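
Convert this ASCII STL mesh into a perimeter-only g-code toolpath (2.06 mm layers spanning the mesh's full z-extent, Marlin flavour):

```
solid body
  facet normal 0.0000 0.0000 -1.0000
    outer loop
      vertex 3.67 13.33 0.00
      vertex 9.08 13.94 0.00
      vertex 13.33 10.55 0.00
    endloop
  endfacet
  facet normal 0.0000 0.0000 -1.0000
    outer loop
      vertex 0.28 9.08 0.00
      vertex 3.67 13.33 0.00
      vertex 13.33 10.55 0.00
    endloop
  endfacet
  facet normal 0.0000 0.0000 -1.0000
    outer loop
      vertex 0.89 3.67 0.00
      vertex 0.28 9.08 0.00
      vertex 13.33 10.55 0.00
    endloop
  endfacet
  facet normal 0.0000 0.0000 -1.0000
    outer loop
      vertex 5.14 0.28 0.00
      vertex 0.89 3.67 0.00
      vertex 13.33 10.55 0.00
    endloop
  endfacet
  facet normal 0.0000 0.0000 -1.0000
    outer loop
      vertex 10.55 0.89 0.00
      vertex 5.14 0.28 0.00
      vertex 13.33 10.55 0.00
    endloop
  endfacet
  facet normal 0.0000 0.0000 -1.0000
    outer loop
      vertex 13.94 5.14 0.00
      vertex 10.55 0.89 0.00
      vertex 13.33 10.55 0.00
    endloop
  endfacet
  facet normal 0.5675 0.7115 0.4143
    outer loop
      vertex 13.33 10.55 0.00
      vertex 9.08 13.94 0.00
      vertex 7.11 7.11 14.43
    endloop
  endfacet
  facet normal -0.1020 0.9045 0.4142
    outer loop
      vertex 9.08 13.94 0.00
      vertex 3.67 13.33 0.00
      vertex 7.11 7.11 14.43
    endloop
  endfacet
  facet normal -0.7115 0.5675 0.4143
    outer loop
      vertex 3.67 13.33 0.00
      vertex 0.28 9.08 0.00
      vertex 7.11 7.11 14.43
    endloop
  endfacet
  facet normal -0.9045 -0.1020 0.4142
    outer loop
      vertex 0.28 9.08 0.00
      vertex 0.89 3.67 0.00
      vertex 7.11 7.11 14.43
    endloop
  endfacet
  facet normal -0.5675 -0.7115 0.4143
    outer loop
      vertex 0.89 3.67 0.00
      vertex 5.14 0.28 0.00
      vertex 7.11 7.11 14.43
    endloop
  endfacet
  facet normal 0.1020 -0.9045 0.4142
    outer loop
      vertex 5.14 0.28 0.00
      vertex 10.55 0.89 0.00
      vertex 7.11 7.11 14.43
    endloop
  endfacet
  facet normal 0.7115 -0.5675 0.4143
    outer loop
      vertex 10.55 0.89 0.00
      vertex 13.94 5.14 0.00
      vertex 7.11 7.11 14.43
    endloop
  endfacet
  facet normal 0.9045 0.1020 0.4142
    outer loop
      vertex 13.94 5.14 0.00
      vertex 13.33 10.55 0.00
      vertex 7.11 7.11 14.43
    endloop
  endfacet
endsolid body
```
; perimeter-only toolpath
G21 ; units = mm
G90 ; absolute positioning
G28 ; home
; layer 1
G0 Z2.06
G0 X12.44 Y10.06
G1 X8.80 Y12.96
G1 X4.16 Y12.44
G1 X1.26 Y8.80
G1 X1.78 Y4.16
G1 X5.42 Y1.26
G1 X10.06 Y1.78
G1 X12.96 Y5.42
G1 X12.44 Y10.06
; layer 2
G0 Z4.12
G0 X11.55 Y9.57
G1 X8.52 Y11.99
G1 X4.65 Y11.55
G1 X2.23 Y8.52
G1 X2.67 Y4.65
G1 X5.70 Y2.23
G1 X9.57 Y2.67
G1 X11.99 Y5.70
G1 X11.55 Y9.57
; layer 3
G0 Z6.18
G0 X10.66 Y9.08
G1 X8.24 Y11.01
G1 X5.14 Y10.66
G1 X3.21 Y8.24
G1 X3.56 Y5.14
G1 X5.98 Y3.21
G1 X9.08 Y3.56
G1 X11.01 Y5.98
G1 X10.66 Y9.08
; layer 4
G0 Z8.25
G0 X9.78 Y8.58
G1 X7.95 Y10.04
G1 X5.64 Y9.78
G1 X4.18 Y7.95
G1 X4.44 Y5.64
G1 X6.27 Y4.18
G1 X8.58 Y4.44
G1 X10.04 Y6.27
G1 X9.78 Y8.58
; layer 5
G0 Z10.31
G0 X8.89 Y8.09
G1 X7.67 Y9.06
G1 X6.13 Y8.89
G1 X5.16 Y7.67
G1 X5.33 Y6.13
G1 X6.55 Y5.16
G1 X8.09 Y5.33
G1 X9.06 Y6.55
G1 X8.89 Y8.09
; layer 6
G0 Z12.37
G0 X8.00 Y7.60
G1 X7.39 Y8.09
G1 X6.62 Y8.00
G1 X6.13 Y7.39
G1 X6.22 Y6.62
G1 X6.83 Y6.13
G1 X7.60 Y6.22
G1 X8.09 Y6.83
G1 X8.00 Y7.60
M2 ; end

The solid is a regular 8-sided pyramid, base circumscribed radius ≈ 7.11 mm, apex at z ≈ 14.4 mm. Slicing at Δz = 2.06 mm — 7 equal slices spanning the solid's height, so layer i sits at z = i·h/7 — gives 6 non-empty perimeters. Each is a 8-segment closed polygon; G0 lifts to the layer z and rapids to the start vertex, then G1 traces the edges. The cross-section shrinks linearly with z (the slice at the apex is degenerate and omitted).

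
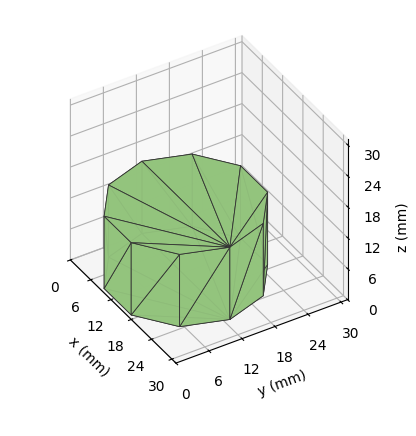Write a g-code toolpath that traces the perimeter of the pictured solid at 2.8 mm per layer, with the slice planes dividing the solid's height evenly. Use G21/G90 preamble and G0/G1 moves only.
Reading the render: the shape is a regular 10-sided prism (a cylinder approximated with 10 flat sides), circumscribed radius ≈ 13 mm, height ≈ 14 mm (dimensions read to the nearest mm from the axis ticks). For the g-code, the solid's height is divided into equal slices at the stated Δz and each level perimeter traced with G1 moves after a G0 lift.

; perimeter-only toolpath
G21 ; units = mm
G90 ; absolute positioning
G28 ; home
; layer 1
G0 Z2.8
G0 X26.0 Y13.0
G1 X23.5 Y20.6
G1 X17.0 Y25.4
G1 X9.0 Y25.4
G1 X2.5 Y20.6
G1 X0.0 Y13.0
G1 X2.5 Y5.4
G1 X9.0 Y0.6
G1 X17.0 Y0.6
G1 X23.5 Y5.4
G1 X26.0 Y13.0
; layer 2
G0 Z5.6
G0 X26.0 Y13.0
G1 X23.5 Y20.6
G1 X17.0 Y25.4
G1 X9.0 Y25.4
G1 X2.5 Y20.6
G1 X0.0 Y13.0
G1 X2.5 Y5.4
G1 X9.0 Y0.6
G1 X17.0 Y0.6
G1 X23.5 Y5.4
G1 X26.0 Y13.0
; layer 3
G0 Z8.4
G0 X26.0 Y13.0
G1 X23.5 Y20.6
G1 X17.0 Y25.4
G1 X9.0 Y25.4
G1 X2.5 Y20.6
G1 X0.0 Y13.0
G1 X2.5 Y5.4
G1 X9.0 Y0.6
G1 X17.0 Y0.6
G1 X23.5 Y5.4
G1 X26.0 Y13.0
; layer 4
G0 Z11.2
G0 X26.0 Y13.0
G1 X23.5 Y20.6
G1 X17.0 Y25.4
G1 X9.0 Y25.4
G1 X2.5 Y20.6
G1 X0.0 Y13.0
G1 X2.5 Y5.4
G1 X9.0 Y0.6
G1 X17.0 Y0.6
G1 X23.5 Y5.4
G1 X26.0 Y13.0
; layer 5
G0 Z14.0
G0 X26.0 Y13.0
G1 X23.5 Y20.6
G1 X17.0 Y25.4
G1 X9.0 Y25.4
G1 X2.5 Y20.6
G1 X0.0 Y13.0
G1 X2.5 Y5.4
G1 X9.0 Y0.6
G1 X17.0 Y0.6
G1 X23.5 Y5.4
G1 X26.0 Y13.0
M2 ; end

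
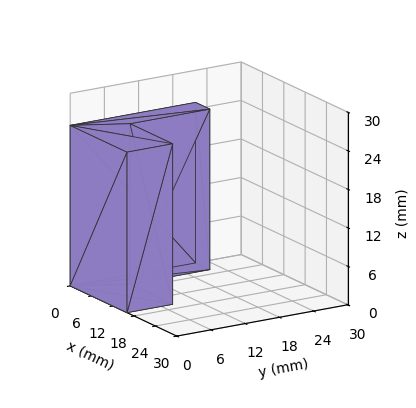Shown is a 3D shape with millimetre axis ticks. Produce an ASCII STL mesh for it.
Reading the render: the shape is an L-shaped prism: outer 16 × 22 mm, arm thicknesses ≈ 8 mm (horizontal) and 4 mm (vertical), extruded 25 mm in z (dimensions read to the nearest mm from the axis ticks). For the STL, each face is triangulated and given an outward normal.

solid part
  facet normal 0.0000 0.0000 -1.0000
    outer loop
      vertex 16.00 8.00 0.00
      vertex 16.00 0.00 0.00
      vertex 0.00 0.00 0.00
    endloop
  endfacet
  facet normal 0.0000 0.0000 -1.0000
    outer loop
      vertex 4.00 8.00 0.00
      vertex 16.00 8.00 0.00
      vertex 0.00 0.00 0.00
    endloop
  endfacet
  facet normal 0.0000 0.0000 -1.0000
    outer loop
      vertex 4.00 22.00 0.00
      vertex 4.00 8.00 0.00
      vertex 0.00 0.00 0.00
    endloop
  endfacet
  facet normal 0.0000 0.0000 -1.0000
    outer loop
      vertex 0.00 22.00 0.00
      vertex 4.00 22.00 0.00
      vertex 0.00 0.00 0.00
    endloop
  endfacet
  facet normal 0.0000 0.0000 1.0000
    outer loop
      vertex 0.00 0.00 25.00
      vertex 16.00 0.00 25.00
      vertex 16.00 8.00 25.00
    endloop
  endfacet
  facet normal 0.0000 0.0000 1.0000
    outer loop
      vertex 0.00 0.00 25.00
      vertex 16.00 8.00 25.00
      vertex 4.00 8.00 25.00
    endloop
  endfacet
  facet normal 0.0000 0.0000 1.0000
    outer loop
      vertex 0.00 0.00 25.00
      vertex 4.00 8.00 25.00
      vertex 4.00 22.00 25.00
    endloop
  endfacet
  facet normal 0.0000 0.0000 1.0000
    outer loop
      vertex 0.00 0.00 25.00
      vertex 4.00 22.00 25.00
      vertex 0.00 22.00 25.00
    endloop
  endfacet
  facet normal 0.0000 -1.0000 0.0000
    outer loop
      vertex 0.00 0.00 0.00
      vertex 16.00 0.00 0.00
      vertex 16.00 0.00 25.00
    endloop
  endfacet
  facet normal 0.0000 -1.0000 0.0000
    outer loop
      vertex 0.00 0.00 0.00
      vertex 16.00 0.00 25.00
      vertex 0.00 0.00 25.00
    endloop
  endfacet
  facet normal 1.0000 0.0000 0.0000
    outer loop
      vertex 16.00 0.00 0.00
      vertex 16.00 8.00 0.00
      vertex 16.00 8.00 25.00
    endloop
  endfacet
  facet normal 1.0000 0.0000 0.0000
    outer loop
      vertex 16.00 0.00 0.00
      vertex 16.00 8.00 25.00
      vertex 16.00 0.00 25.00
    endloop
  endfacet
  facet normal 0.0000 1.0000 0.0000
    outer loop
      vertex 16.00 8.00 0.00
      vertex 4.00 8.00 0.00
      vertex 4.00 8.00 25.00
    endloop
  endfacet
  facet normal 0.0000 1.0000 0.0000
    outer loop
      vertex 16.00 8.00 0.00
      vertex 4.00 8.00 25.00
      vertex 16.00 8.00 25.00
    endloop
  endfacet
  facet normal 1.0000 0.0000 0.0000
    outer loop
      vertex 4.00 8.00 0.00
      vertex 4.00 22.00 0.00
      vertex 4.00 22.00 25.00
    endloop
  endfacet
  facet normal 1.0000 0.0000 0.0000
    outer loop
      vertex 4.00 8.00 0.00
      vertex 4.00 22.00 25.00
      vertex 4.00 8.00 25.00
    endloop
  endfacet
  facet normal 0.0000 1.0000 0.0000
    outer loop
      vertex 4.00 22.00 0.00
      vertex 0.00 22.00 0.00
      vertex 0.00 22.00 25.00
    endloop
  endfacet
  facet normal 0.0000 1.0000 0.0000
    outer loop
      vertex 4.00 22.00 0.00
      vertex 0.00 22.00 25.00
      vertex 4.00 22.00 25.00
    endloop
  endfacet
  facet normal -1.0000 0.0000 0.0000
    outer loop
      vertex 0.00 22.00 0.00
      vertex 0.00 0.00 0.00
      vertex 0.00 0.00 25.00
    endloop
  endfacet
  facet normal -1.0000 0.0000 0.0000
    outer loop
      vertex 0.00 22.00 0.00
      vertex 0.00 0.00 25.00
      vertex 0.00 22.00 25.00
    endloop
  endfacet
endsolid part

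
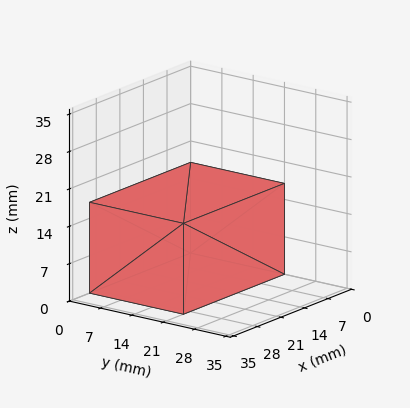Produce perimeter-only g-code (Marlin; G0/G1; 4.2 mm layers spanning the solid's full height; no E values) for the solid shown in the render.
Reading the render: the shape is a rectangular box, roughly 30 × 21 mm footprint and 17 mm tall (dimensions read to the nearest mm from the axis ticks). For the g-code, the solid's height is divided into equal slices at the stated Δz and each level perimeter traced with G1 moves after a G0 lift.

; perimeter-only toolpath
G21 ; units = mm
G90 ; absolute positioning
G28 ; home
; layer 1
G0 Z4.2
G0 X0.0 Y0.0
G1 X30.0 Y0.0
G1 X30.0 Y21.0
G1 X0.0 Y21.0
G1 X0.0 Y0.0
; layer 2
G0 Z8.5
G0 X0.0 Y0.0
G1 X30.0 Y0.0
G1 X30.0 Y21.0
G1 X0.0 Y21.0
G1 X0.0 Y0.0
; layer 3
G0 Z12.8
G0 X0.0 Y0.0
G1 X30.0 Y0.0
G1 X30.0 Y21.0
G1 X0.0 Y21.0
G1 X0.0 Y0.0
; layer 4
G0 Z17.0
G0 X0.0 Y0.0
G1 X30.0 Y0.0
G1 X30.0 Y21.0
G1 X0.0 Y21.0
G1 X0.0 Y0.0
M2 ; end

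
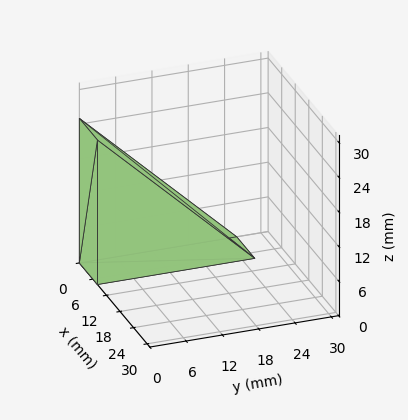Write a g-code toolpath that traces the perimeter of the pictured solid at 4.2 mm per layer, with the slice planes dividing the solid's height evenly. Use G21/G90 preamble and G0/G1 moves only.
Reading the render: the shape is a wedge (ramp): 8 × 26 mm base, rising to 25 mm along the y=0 edge and sloping linearly to z=0 at y=26 (dimensions read to the nearest mm from the axis ticks). For the g-code, the solid's height is divided into equal slices at the stated Δz and each level perimeter traced with G1 moves after a G0 lift.

; perimeter-only toolpath
G21 ; units = mm
G90 ; absolute positioning
G28 ; home
; layer 1
G0 Z4.2
G0 X0.0 Y0.0
G1 X8.0 Y0.0
G1 X8.0 Y21.7
G1 X0.0 Y21.7
G1 X0.0 Y0.0
; layer 2
G0 Z8.3
G0 X0.0 Y0.0
G1 X8.0 Y0.0
G1 X8.0 Y17.3
G1 X0.0 Y17.3
G1 X0.0 Y0.0
; layer 3
G0 Z12.5
G0 X0.0 Y0.0
G1 X8.0 Y0.0
G1 X8.0 Y13.0
G1 X0.0 Y13.0
G1 X0.0 Y0.0
; layer 4
G0 Z16.7
G0 X0.0 Y0.0
G1 X8.0 Y0.0
G1 X8.0 Y8.7
G1 X0.0 Y8.7
G1 X0.0 Y0.0
; layer 5
G0 Z20.8
G0 X0.0 Y0.0
G1 X8.0 Y0.0
G1 X8.0 Y4.3
G1 X0.0 Y4.3
G1 X0.0 Y0.0
M2 ; end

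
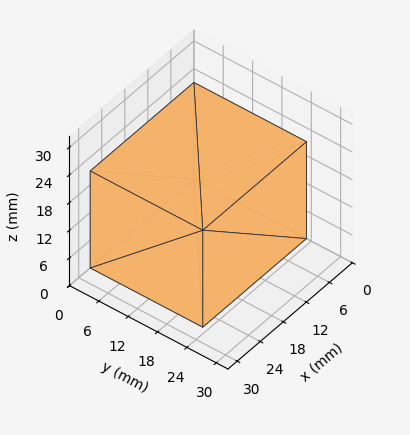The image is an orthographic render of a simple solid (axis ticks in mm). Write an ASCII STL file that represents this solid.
Reading the render: the shape is a rectangular box, roughly 27 × 23 mm footprint and 21 mm tall (dimensions read to the nearest mm from the axis ticks). For the STL, each face is triangulated and given an outward normal.

solid part
  facet normal 0.0000 0.0000 -1.0000
    outer loop
      vertex 27.00 23.00 0.00
      vertex 27.00 0.00 0.00
      vertex 0.00 0.00 0.00
    endloop
  endfacet
  facet normal 0.0000 0.0000 -1.0000
    outer loop
      vertex 0.00 23.00 0.00
      vertex 27.00 23.00 0.00
      vertex 0.00 0.00 0.00
    endloop
  endfacet
  facet normal 0.0000 0.0000 1.0000
    outer loop
      vertex 0.00 0.00 21.00
      vertex 27.00 0.00 21.00
      vertex 27.00 23.00 21.00
    endloop
  endfacet
  facet normal 0.0000 0.0000 1.0000
    outer loop
      vertex 0.00 0.00 21.00
      vertex 27.00 23.00 21.00
      vertex 0.00 23.00 21.00
    endloop
  endfacet
  facet normal 0.0000 -1.0000 0.0000
    outer loop
      vertex 0.00 0.00 0.00
      vertex 27.00 0.00 0.00
      vertex 27.00 0.00 21.00
    endloop
  endfacet
  facet normal 0.0000 -1.0000 0.0000
    outer loop
      vertex 0.00 0.00 0.00
      vertex 27.00 0.00 21.00
      vertex 0.00 0.00 21.00
    endloop
  endfacet
  facet normal 0.0000 1.0000 0.0000
    outer loop
      vertex 27.00 23.00 21.00
      vertex 27.00 23.00 0.00
      vertex 0.00 23.00 0.00
    endloop
  endfacet
  facet normal 0.0000 1.0000 0.0000
    outer loop
      vertex 0.00 23.00 21.00
      vertex 27.00 23.00 21.00
      vertex 0.00 23.00 0.00
    endloop
  endfacet
  facet normal -1.0000 0.0000 0.0000
    outer loop
      vertex 0.00 23.00 21.00
      vertex 0.00 23.00 0.00
      vertex 0.00 0.00 0.00
    endloop
  endfacet
  facet normal -1.0000 0.0000 0.0000
    outer loop
      vertex 0.00 0.00 21.00
      vertex 0.00 23.00 21.00
      vertex 0.00 0.00 0.00
    endloop
  endfacet
  facet normal 1.0000 0.0000 0.0000
    outer loop
      vertex 27.00 0.00 0.00
      vertex 27.00 23.00 0.00
      vertex 27.00 23.00 21.00
    endloop
  endfacet
  facet normal 1.0000 0.0000 0.0000
    outer loop
      vertex 27.00 0.00 0.00
      vertex 27.00 23.00 21.00
      vertex 27.00 0.00 21.00
    endloop
  endfacet
endsolid part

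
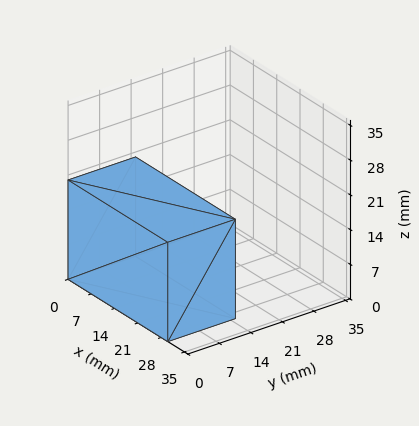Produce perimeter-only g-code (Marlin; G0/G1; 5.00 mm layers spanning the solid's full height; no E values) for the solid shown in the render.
Reading the render: the shape is a rectangular box, roughly 30 × 15 mm footprint and 20 mm tall (dimensions read to the nearest mm from the axis ticks). For the g-code, the solid's height is divided into equal slices at the stated Δz and each level perimeter traced with G1 moves after a G0 lift.

; perimeter-only toolpath
G21 ; units = mm
G90 ; absolute positioning
G28 ; home
; layer 1
G0 Z5.00
G0 X0.00 Y0.00
G1 X30.00 Y0.00
G1 X30.00 Y15.00
G1 X0.00 Y15.00
G1 X0.00 Y0.00
; layer 2
G0 Z10.00
G0 X0.00 Y0.00
G1 X30.00 Y0.00
G1 X30.00 Y15.00
G1 X0.00 Y15.00
G1 X0.00 Y0.00
; layer 3
G0 Z15.00
G0 X0.00 Y0.00
G1 X30.00 Y0.00
G1 X30.00 Y15.00
G1 X0.00 Y15.00
G1 X0.00 Y0.00
; layer 4
G0 Z20.00
G0 X0.00 Y0.00
G1 X30.00 Y0.00
G1 X30.00 Y15.00
G1 X0.00 Y15.00
G1 X0.00 Y0.00
M2 ; end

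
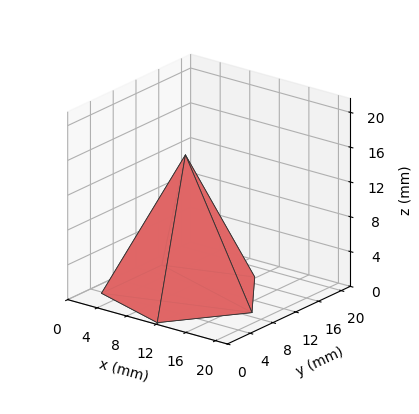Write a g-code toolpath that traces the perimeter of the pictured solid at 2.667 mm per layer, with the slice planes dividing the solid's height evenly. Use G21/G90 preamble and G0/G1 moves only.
Reading the render: the shape is a regular 5-sided pyramid, base circumscribed radius ≈ 9 mm, apex at z ≈ 16 mm (dimensions read to the nearest mm from the axis ticks). For the g-code, the solid's height is divided into equal slices at the stated Δz and each level perimeter traced with G1 moves after a G0 lift.

; perimeter-only toolpath
G21 ; units = mm
G90 ; absolute positioning
G28 ; home
; layer 1
G0 Z2.667
G0 X16.500 Y9.000
G1 X11.318 Y16.133
G1 X2.932 Y13.408
G1 X2.932 Y4.592
G1 X11.318 Y1.867
G1 X16.500 Y9.000
; layer 2
G0 Z5.333
G0 X15.000 Y9.000
G1 X10.854 Y14.707
G1 X4.146 Y12.527
G1 X4.146 Y5.473
G1 X10.854 Y3.293
G1 X15.000 Y9.000
; layer 3
G0 Z8.000
G0 X13.500 Y9.000
G1 X10.390 Y13.280
G1 X5.359 Y11.645
G1 X5.359 Y6.355
G1 X10.390 Y4.720
G1 X13.500 Y9.000
; layer 4
G0 Z10.667
G0 X12.000 Y9.000
G1 X9.927 Y11.853
G1 X6.573 Y10.763
G1 X6.573 Y7.237
G1 X9.927 Y6.147
G1 X12.000 Y9.000
; layer 5
G0 Z13.333
G0 X10.500 Y9.000
G1 X9.463 Y10.427
G1 X7.786 Y9.882
G1 X7.786 Y8.118
G1 X9.463 Y7.573
G1 X10.500 Y9.000
M2 ; end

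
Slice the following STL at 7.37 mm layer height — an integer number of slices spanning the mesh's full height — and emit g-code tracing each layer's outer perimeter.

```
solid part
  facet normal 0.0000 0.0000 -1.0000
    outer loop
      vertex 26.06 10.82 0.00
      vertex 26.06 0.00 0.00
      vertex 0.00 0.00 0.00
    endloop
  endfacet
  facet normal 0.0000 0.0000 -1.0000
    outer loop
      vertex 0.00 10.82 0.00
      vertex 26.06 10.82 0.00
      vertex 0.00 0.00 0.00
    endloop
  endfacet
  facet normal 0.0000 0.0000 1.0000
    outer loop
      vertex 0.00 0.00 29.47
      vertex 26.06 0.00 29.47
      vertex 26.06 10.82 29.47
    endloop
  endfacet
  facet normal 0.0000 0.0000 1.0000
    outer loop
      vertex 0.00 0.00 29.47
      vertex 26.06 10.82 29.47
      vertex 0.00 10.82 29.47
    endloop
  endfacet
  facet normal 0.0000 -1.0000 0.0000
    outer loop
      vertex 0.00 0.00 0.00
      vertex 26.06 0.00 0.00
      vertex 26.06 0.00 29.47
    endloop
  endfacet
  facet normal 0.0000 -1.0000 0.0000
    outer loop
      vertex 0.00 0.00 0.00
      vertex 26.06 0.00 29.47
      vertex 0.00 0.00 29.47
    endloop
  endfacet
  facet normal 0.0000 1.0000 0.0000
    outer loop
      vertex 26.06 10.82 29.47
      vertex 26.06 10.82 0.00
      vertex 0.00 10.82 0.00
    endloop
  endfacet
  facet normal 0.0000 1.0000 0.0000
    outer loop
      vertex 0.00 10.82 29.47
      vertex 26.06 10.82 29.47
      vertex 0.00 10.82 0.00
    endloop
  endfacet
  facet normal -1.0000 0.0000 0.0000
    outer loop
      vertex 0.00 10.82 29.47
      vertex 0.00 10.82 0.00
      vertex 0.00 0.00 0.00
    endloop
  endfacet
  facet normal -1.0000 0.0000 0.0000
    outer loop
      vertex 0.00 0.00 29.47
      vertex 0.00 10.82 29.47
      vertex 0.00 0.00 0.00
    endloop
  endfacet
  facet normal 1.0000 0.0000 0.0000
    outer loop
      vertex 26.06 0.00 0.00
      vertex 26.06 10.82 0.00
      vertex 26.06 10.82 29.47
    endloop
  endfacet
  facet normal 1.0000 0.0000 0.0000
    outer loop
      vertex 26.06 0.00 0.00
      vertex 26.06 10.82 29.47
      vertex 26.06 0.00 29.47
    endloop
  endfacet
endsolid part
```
; perimeter-only toolpath
G21 ; units = mm
G90 ; absolute positioning
G28 ; home
; layer 1
G0 Z7.37
G0 X0.00 Y0.00
G1 X26.06 Y0.00
G1 X26.06 Y10.82
G1 X0.00 Y10.82
G1 X0.00 Y0.00
; layer 2
G0 Z14.73
G0 X0.00 Y0.00
G1 X26.06 Y0.00
G1 X26.06 Y10.82
G1 X0.00 Y10.82
G1 X0.00 Y0.00
; layer 3
G0 Z22.10
G0 X0.00 Y0.00
G1 X26.06 Y0.00
G1 X26.06 Y10.82
G1 X0.00 Y10.82
G1 X0.00 Y0.00
; layer 4
G0 Z29.47
G0 X0.00 Y0.00
G1 X26.06 Y0.00
G1 X26.06 Y10.82
G1 X0.00 Y10.82
G1 X0.00 Y0.00
M2 ; end

The solid is a rectangular box, roughly 26.1 × 10.8 mm footprint and 29.5 mm tall. Slicing at Δz = 7.37 mm — 4 equal slices spanning the solid's height, so layer i sits at z = i·h/4 — gives 4 non-empty perimeters. Each is a 4-segment closed polygon; G0 lifts to the layer z and rapids to the start vertex, then G1 traces the edges.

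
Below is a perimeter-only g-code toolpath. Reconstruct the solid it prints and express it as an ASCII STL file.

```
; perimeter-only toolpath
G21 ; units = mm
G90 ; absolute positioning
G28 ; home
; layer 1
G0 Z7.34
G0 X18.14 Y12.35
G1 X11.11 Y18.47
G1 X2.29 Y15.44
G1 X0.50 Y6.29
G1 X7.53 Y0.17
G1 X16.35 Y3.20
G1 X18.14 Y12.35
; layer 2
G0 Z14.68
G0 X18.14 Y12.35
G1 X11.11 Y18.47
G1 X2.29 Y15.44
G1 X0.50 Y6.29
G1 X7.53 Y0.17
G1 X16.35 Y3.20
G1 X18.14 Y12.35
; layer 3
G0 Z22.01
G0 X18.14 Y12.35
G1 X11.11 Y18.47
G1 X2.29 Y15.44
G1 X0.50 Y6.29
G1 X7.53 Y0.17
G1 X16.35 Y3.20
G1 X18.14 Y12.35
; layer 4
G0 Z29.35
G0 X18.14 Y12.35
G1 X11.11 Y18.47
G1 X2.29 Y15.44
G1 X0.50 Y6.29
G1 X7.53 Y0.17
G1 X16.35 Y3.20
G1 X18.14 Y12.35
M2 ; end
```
solid part
  facet normal 0.0000 0.0000 -1.0000
    outer loop
      vertex 2.29 15.44 0.00
      vertex 11.11 18.47 0.00
      vertex 18.14 12.35 0.00
    endloop
  endfacet
  facet normal 0.0000 0.0000 -1.0000
    outer loop
      vertex 0.50 6.29 0.00
      vertex 2.29 15.44 0.00
      vertex 18.14 12.35 0.00
    endloop
  endfacet
  facet normal 0.0000 0.0000 -1.0000
    outer loop
      vertex 7.53 0.17 0.00
      vertex 0.50 6.29 0.00
      vertex 18.14 12.35 0.00
    endloop
  endfacet
  facet normal 0.0000 0.0000 -1.0000
    outer loop
      vertex 16.35 3.20 0.00
      vertex 7.53 0.17 0.00
      vertex 18.14 12.35 0.00
    endloop
  endfacet
  facet normal 0.0000 0.0000 1.0000
    outer loop
      vertex 18.14 12.35 29.35
      vertex 11.11 18.47 29.35
      vertex 2.29 15.44 29.35
    endloop
  endfacet
  facet normal 0.0000 0.0000 1.0000
    outer loop
      vertex 18.14 12.35 29.35
      vertex 2.29 15.44 29.35
      vertex 0.50 6.29 29.35
    endloop
  endfacet
  facet normal 0.0000 0.0000 1.0000
    outer loop
      vertex 18.14 12.35 29.35
      vertex 0.50 6.29 29.35
      vertex 7.53 0.17 29.35
    endloop
  endfacet
  facet normal 0.0000 0.0000 1.0000
    outer loop
      vertex 18.14 12.35 29.35
      vertex 7.53 0.17 29.35
      vertex 16.35 3.20 29.35
    endloop
  endfacet
  facet normal 0.6566 0.7542 0.0000
    outer loop
      vertex 18.14 12.35 0.00
      vertex 11.11 18.47 0.00
      vertex 11.11 18.47 29.35
    endloop
  endfacet
  facet normal 0.6566 0.7542 0.0000
    outer loop
      vertex 18.14 12.35 0.00
      vertex 11.11 18.47 29.35
      vertex 18.14 12.35 29.35
    endloop
  endfacet
  facet normal -0.3249 0.9457 0.0000
    outer loop
      vertex 11.11 18.47 0.00
      vertex 2.29 15.44 0.00
      vertex 2.29 15.44 29.35
    endloop
  endfacet
  facet normal -0.3249 0.9457 0.0000
    outer loop
      vertex 11.11 18.47 0.00
      vertex 2.29 15.44 29.35
      vertex 11.11 18.47 29.35
    endloop
  endfacet
  facet normal -0.9814 0.1920 0.0000
    outer loop
      vertex 2.29 15.44 0.00
      vertex 0.50 6.29 0.00
      vertex 0.50 6.29 29.35
    endloop
  endfacet
  facet normal -0.9814 0.1920 0.0000
    outer loop
      vertex 2.29 15.44 0.00
      vertex 0.50 6.29 29.35
      vertex 2.29 15.44 29.35
    endloop
  endfacet
  facet normal -0.6566 -0.7542 0.0000
    outer loop
      vertex 0.50 6.29 0.00
      vertex 7.53 0.17 0.00
      vertex 7.53 0.17 29.35
    endloop
  endfacet
  facet normal -0.6566 -0.7542 0.0000
    outer loop
      vertex 0.50 6.29 0.00
      vertex 7.53 0.17 29.35
      vertex 0.50 6.29 29.35
    endloop
  endfacet
  facet normal 0.3249 -0.9457 0.0000
    outer loop
      vertex 7.53 0.17 0.00
      vertex 16.35 3.20 0.00
      vertex 16.35 3.20 29.35
    endloop
  endfacet
  facet normal 0.3249 -0.9457 0.0000
    outer loop
      vertex 7.53 0.17 0.00
      vertex 16.35 3.20 29.35
      vertex 7.53 0.17 29.35
    endloop
  endfacet
  facet normal 0.9814 -0.1920 0.0000
    outer loop
      vertex 16.35 3.20 0.00
      vertex 18.14 12.35 0.00
      vertex 18.14 12.35 29.35
    endloop
  endfacet
  facet normal 0.9814 -0.1920 0.0000
    outer loop
      vertex 16.35 3.20 0.00
      vertex 18.14 12.35 29.35
      vertex 16.35 3.20 29.35
    endloop
  endfacet
endsolid part

The G0 Z moves step by Δz≈7.34 mm. Every layer's G1 loop is the same polygon, so the solid is a straight extrusion of it from z=0 to z≈29.4. Closing with flat bottom and top caps and triangulating gives 20 facets — a regular 6-sided prism (a cylinder approximated with 6 flat sides), circumscribed radius ≈ 9.32 mm, height ≈ 29.4 mm.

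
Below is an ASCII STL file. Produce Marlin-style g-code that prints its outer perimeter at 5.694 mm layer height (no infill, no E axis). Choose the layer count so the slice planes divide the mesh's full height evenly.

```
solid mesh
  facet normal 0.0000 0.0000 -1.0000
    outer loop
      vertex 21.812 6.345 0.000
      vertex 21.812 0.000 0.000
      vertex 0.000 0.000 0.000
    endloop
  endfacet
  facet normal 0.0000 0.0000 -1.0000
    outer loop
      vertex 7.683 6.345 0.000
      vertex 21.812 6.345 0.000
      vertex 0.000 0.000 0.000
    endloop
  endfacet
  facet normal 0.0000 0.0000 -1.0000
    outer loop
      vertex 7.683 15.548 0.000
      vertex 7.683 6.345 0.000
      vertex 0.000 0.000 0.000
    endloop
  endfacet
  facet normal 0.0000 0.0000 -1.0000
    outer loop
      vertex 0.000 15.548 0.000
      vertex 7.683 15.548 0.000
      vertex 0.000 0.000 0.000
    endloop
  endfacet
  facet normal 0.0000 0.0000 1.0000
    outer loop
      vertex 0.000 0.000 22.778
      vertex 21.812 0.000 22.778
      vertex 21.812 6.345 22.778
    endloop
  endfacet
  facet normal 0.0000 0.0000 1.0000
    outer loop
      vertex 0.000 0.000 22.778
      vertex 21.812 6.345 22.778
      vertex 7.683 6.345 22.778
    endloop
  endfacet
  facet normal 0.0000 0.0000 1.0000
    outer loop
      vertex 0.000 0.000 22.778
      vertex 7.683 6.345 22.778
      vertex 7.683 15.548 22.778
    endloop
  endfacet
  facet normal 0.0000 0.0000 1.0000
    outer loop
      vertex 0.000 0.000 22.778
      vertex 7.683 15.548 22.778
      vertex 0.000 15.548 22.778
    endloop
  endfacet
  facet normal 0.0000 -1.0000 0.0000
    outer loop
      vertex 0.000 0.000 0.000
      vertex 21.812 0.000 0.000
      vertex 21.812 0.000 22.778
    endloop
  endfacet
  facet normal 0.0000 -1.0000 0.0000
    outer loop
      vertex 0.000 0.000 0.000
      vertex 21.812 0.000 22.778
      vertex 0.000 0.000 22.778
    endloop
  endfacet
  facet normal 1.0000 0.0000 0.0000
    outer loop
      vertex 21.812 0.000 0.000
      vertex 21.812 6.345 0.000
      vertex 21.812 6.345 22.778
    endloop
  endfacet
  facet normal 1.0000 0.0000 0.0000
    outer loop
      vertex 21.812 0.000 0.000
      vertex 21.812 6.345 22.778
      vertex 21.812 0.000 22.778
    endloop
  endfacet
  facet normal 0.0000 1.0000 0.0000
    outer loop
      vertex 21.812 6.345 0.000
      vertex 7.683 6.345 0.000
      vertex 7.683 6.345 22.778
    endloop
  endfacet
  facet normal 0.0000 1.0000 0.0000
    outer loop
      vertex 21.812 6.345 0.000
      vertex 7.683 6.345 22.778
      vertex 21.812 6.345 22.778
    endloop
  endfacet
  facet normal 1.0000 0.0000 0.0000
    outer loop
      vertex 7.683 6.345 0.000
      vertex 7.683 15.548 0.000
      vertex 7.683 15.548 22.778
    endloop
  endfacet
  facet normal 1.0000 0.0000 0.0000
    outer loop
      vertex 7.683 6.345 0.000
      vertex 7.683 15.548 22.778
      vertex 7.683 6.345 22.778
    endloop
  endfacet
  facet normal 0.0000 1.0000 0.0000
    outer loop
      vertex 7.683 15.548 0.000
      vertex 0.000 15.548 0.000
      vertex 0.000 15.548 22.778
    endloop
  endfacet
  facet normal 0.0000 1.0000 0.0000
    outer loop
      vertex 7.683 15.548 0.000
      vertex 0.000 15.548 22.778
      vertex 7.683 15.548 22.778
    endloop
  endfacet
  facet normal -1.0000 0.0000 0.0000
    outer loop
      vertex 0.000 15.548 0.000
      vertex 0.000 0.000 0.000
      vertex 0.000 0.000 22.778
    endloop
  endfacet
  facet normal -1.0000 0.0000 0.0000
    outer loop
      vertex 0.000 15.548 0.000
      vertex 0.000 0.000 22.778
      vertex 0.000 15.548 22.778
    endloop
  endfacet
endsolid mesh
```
; perimeter-only toolpath
G21 ; units = mm
G90 ; absolute positioning
G28 ; home
; layer 1
G0 Z5.694
G0 X0.000 Y0.000
G1 X21.812 Y0.000
G1 X21.812 Y6.345
G1 X7.683 Y6.345
G1 X7.683 Y15.548
G1 X0.000 Y15.548
G1 X0.000 Y0.000
; layer 2
G0 Z11.389
G0 X0.000 Y0.000
G1 X21.812 Y0.000
G1 X21.812 Y6.345
G1 X7.683 Y6.345
G1 X7.683 Y15.548
G1 X0.000 Y15.548
G1 X0.000 Y0.000
; layer 3
G0 Z17.084
G0 X0.000 Y0.000
G1 X21.812 Y0.000
G1 X21.812 Y6.345
G1 X7.683 Y6.345
G1 X7.683 Y15.548
G1 X0.000 Y15.548
G1 X0.000 Y0.000
; layer 4
G0 Z22.778
G0 X0.000 Y0.000
G1 X21.812 Y0.000
G1 X21.812 Y6.345
G1 X7.683 Y6.345
G1 X7.683 Y15.548
G1 X0.000 Y15.548
G1 X0.000 Y0.000
M2 ; end

The solid is an L-shaped prism: outer 21.8 × 15.5 mm, arm thicknesses ≈ 6.34 mm (horizontal) and 7.68 mm (vertical), extruded 22.8 mm in z. Slicing at Δz = 5.694 mm — 4 equal slices spanning the solid's height, so layer i sits at z = i·h/4 — gives 4 non-empty perimeters. Each is a 6-segment closed polygon; G0 lifts to the layer z and rapids to the start vertex, then G1 traces the edges.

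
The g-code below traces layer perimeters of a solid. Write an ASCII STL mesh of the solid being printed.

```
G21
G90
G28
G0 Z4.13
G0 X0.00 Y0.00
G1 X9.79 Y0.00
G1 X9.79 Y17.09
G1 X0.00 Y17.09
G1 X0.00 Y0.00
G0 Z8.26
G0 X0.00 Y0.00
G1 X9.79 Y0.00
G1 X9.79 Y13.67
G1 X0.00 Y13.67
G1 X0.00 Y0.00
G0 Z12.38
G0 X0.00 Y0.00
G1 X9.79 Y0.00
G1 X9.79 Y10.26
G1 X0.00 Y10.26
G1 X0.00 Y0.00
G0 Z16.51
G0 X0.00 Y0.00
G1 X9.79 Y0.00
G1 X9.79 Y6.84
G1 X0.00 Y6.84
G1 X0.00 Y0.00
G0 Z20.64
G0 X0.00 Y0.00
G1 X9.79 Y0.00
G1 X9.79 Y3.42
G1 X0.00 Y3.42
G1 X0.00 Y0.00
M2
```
solid part
  facet normal 0.0000 0.0000 -1.0000
    outer loop
      vertex 9.79 20.51 0.00
      vertex 9.79 0.00 0.00
      vertex 0.00 0.00 0.00
    endloop
  endfacet
  facet normal 0.0000 0.0000 -1.0000
    outer loop
      vertex 0.00 20.51 0.00
      vertex 9.79 20.51 0.00
      vertex 0.00 0.00 0.00
    endloop
  endfacet
  facet normal 0.0000 -1.0000 0.0000
    outer loop
      vertex 0.00 0.00 0.00
      vertex 9.79 0.00 0.00
      vertex 9.79 0.00 24.77
    endloop
  endfacet
  facet normal 0.0000 -1.0000 0.0000
    outer loop
      vertex 0.00 0.00 0.00
      vertex 9.79 0.00 24.77
      vertex 0.00 0.00 24.77
    endloop
  endfacet
  facet normal 0.0000 0.7702 0.6378
    outer loop
      vertex 0.00 0.00 24.77
      vertex 9.79 0.00 24.77
      vertex 9.79 20.51 0.00
    endloop
  endfacet
  facet normal 0.0000 0.7702 0.6378
    outer loop
      vertex 0.00 0.00 24.77
      vertex 9.79 20.51 0.00
      vertex 0.00 20.51 0.00
    endloop
  endfacet
  facet normal -1.0000 0.0000 0.0000
    outer loop
      vertex 0.00 0.00 24.77
      vertex 0.00 20.51 0.00
      vertex 0.00 0.00 0.00
    endloop
  endfacet
  facet normal 1.0000 0.0000 0.0000
    outer loop
      vertex 9.79 0.00 0.00
      vertex 9.79 20.51 0.00
      vertex 9.79 0.00 24.77
    endloop
  endfacet
endsolid part

The G0 Z moves step by Δz≈4.13 mm. The G1 loops shrink linearly with z, so the solid tapers from its base footprint up to z≈24.8. Closing with a flat bottom cap and the tapered top and triangulating gives 8 facets — a wedge (ramp): 9.79 × 20.5 mm base, rising to 24.8 mm along the y=0 edge and sloping linearly to z=0 at y=20.5.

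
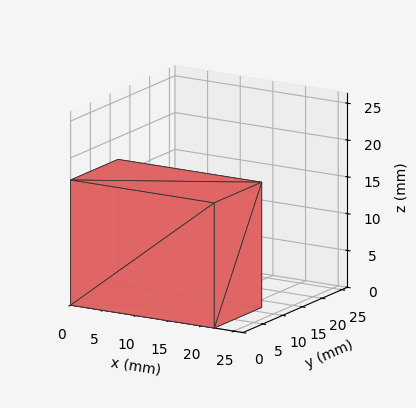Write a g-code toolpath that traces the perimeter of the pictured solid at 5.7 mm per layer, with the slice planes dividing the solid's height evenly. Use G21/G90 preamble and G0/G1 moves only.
Reading the render: the shape is a rectangular box, roughly 22 × 12 mm footprint and 17 mm tall (dimensions read to the nearest mm from the axis ticks). For the g-code, the solid's height is divided into equal slices at the stated Δz and each level perimeter traced with G1 moves after a G0 lift.

; perimeter-only toolpath
G21 ; units = mm
G90 ; absolute positioning
G28 ; home
; layer 1
G0 Z5.7
G0 X0.0 Y0.0
G1 X22.0 Y0.0
G1 X22.0 Y12.0
G1 X0.0 Y12.0
G1 X0.0 Y0.0
; layer 2
G0 Z11.3
G0 X0.0 Y0.0
G1 X22.0 Y0.0
G1 X22.0 Y12.0
G1 X0.0 Y12.0
G1 X0.0 Y0.0
; layer 3
G0 Z17.0
G0 X0.0 Y0.0
G1 X22.0 Y0.0
G1 X22.0 Y12.0
G1 X0.0 Y12.0
G1 X0.0 Y0.0
M2 ; end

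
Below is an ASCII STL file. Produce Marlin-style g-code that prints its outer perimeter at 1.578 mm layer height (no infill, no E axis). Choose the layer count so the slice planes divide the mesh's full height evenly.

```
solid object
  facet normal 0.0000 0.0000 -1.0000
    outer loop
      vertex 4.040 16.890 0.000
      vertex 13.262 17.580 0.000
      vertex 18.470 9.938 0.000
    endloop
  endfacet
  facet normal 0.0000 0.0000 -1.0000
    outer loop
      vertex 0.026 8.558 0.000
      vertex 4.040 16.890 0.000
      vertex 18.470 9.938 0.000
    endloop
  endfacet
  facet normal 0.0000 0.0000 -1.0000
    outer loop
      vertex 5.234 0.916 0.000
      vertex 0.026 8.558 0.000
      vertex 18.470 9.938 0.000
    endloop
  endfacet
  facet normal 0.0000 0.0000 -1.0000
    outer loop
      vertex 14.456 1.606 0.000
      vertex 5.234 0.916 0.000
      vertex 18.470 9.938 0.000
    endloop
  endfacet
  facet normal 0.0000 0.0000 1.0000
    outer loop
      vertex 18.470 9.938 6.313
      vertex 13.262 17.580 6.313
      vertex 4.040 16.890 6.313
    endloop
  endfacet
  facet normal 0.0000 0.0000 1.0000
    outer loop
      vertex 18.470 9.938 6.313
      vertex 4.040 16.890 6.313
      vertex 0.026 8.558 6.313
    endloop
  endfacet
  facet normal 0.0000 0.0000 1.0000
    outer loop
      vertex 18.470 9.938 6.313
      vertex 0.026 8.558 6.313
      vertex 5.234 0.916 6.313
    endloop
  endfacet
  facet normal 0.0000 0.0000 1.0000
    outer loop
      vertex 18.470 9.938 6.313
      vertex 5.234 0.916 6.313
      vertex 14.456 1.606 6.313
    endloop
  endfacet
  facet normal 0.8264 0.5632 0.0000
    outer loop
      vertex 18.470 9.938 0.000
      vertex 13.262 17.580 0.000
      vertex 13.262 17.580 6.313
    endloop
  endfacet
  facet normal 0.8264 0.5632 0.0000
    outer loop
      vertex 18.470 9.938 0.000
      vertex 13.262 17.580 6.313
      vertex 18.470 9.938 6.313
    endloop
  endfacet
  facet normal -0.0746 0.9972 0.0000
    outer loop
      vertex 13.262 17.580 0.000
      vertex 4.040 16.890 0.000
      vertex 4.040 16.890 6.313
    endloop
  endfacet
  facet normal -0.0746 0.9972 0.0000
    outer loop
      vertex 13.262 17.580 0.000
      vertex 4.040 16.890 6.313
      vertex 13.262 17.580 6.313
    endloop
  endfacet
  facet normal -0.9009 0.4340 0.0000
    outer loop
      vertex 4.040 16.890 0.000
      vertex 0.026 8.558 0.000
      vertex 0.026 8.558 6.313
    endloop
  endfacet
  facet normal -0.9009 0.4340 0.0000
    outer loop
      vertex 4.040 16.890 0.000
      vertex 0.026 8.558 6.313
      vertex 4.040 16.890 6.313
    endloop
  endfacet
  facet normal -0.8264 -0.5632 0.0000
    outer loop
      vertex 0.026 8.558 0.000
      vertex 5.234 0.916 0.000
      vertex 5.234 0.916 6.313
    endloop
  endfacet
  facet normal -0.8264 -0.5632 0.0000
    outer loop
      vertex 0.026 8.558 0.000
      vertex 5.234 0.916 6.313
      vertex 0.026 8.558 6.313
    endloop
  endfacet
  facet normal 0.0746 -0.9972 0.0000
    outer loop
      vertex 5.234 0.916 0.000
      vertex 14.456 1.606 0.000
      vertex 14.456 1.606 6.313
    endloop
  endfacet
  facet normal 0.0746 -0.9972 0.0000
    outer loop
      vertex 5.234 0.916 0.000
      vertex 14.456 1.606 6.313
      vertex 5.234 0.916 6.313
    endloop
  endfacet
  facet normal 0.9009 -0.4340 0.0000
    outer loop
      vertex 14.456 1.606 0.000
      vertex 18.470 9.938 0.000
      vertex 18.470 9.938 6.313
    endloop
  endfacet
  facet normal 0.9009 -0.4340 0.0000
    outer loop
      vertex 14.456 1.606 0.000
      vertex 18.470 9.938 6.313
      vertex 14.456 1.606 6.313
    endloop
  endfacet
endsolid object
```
; perimeter-only toolpath
G21 ; units = mm
G90 ; absolute positioning
G28 ; home
; layer 1
G0 Z1.578
G0 X18.470 Y9.938
G1 X13.262 Y17.580
G1 X4.040 Y16.890
G1 X0.026 Y8.558
G1 X5.234 Y0.916
G1 X14.456 Y1.606
G1 X18.470 Y9.938
; layer 2
G0 Z3.156
G0 X18.470 Y9.938
G1 X13.262 Y17.580
G1 X4.040 Y16.890
G1 X0.026 Y8.558
G1 X5.234 Y0.916
G1 X14.456 Y1.606
G1 X18.470 Y9.938
; layer 3
G0 Z4.735
G0 X18.470 Y9.938
G1 X13.262 Y17.580
G1 X4.040 Y16.890
G1 X0.026 Y8.558
G1 X5.234 Y0.916
G1 X14.456 Y1.606
G1 X18.470 Y9.938
; layer 4
G0 Z6.313
G0 X18.470 Y9.938
G1 X13.262 Y17.580
G1 X4.040 Y16.890
G1 X0.026 Y8.558
G1 X5.234 Y0.916
G1 X14.456 Y1.606
G1 X18.470 Y9.938
M2 ; end

The solid is a regular 6-sided prism (a cylinder approximated with 6 flat sides), circumscribed radius ≈ 9.25 mm, height ≈ 6.31 mm. Slicing at Δz = 1.578 mm — 4 equal slices spanning the solid's height, so layer i sits at z = i·h/4 — gives 4 non-empty perimeters. Each is a 6-segment closed polygon; G0 lifts to the layer z and rapids to the start vertex, then G1 traces the edges.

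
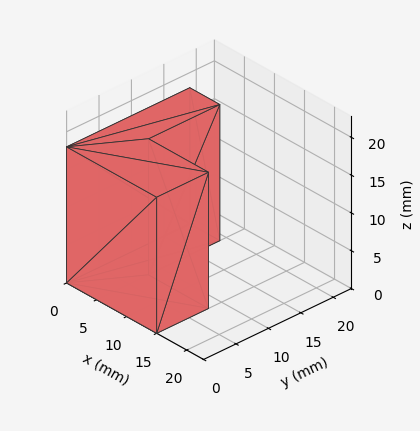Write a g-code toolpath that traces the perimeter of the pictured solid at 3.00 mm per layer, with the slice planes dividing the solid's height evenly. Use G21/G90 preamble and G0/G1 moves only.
Reading the render: the shape is an L-shaped prism: outer 15 × 19 mm, arm thicknesses ≈ 8 mm (horizontal) and 5 mm (vertical), extruded 18 mm in z (dimensions read to the nearest mm from the axis ticks). For the g-code, the solid's height is divided into equal slices at the stated Δz and each level perimeter traced with G1 moves after a G0 lift.

; perimeter-only toolpath
G21 ; units = mm
G90 ; absolute positioning
G28 ; home
; layer 1
G0 Z3.00
G0 X0.00 Y0.00
G1 X15.00 Y0.00
G1 X15.00 Y8.00
G1 X5.00 Y8.00
G1 X5.00 Y19.00
G1 X0.00 Y19.00
G1 X0.00 Y0.00
; layer 2
G0 Z6.00
G0 X0.00 Y0.00
G1 X15.00 Y0.00
G1 X15.00 Y8.00
G1 X5.00 Y8.00
G1 X5.00 Y19.00
G1 X0.00 Y19.00
G1 X0.00 Y0.00
; layer 3
G0 Z9.00
G0 X0.00 Y0.00
G1 X15.00 Y0.00
G1 X15.00 Y8.00
G1 X5.00 Y8.00
G1 X5.00 Y19.00
G1 X0.00 Y19.00
G1 X0.00 Y0.00
; layer 4
G0 Z12.00
G0 X0.00 Y0.00
G1 X15.00 Y0.00
G1 X15.00 Y8.00
G1 X5.00 Y8.00
G1 X5.00 Y19.00
G1 X0.00 Y19.00
G1 X0.00 Y0.00
; layer 5
G0 Z15.00
G0 X0.00 Y0.00
G1 X15.00 Y0.00
G1 X15.00 Y8.00
G1 X5.00 Y8.00
G1 X5.00 Y19.00
G1 X0.00 Y19.00
G1 X0.00 Y0.00
; layer 6
G0 Z18.00
G0 X0.00 Y0.00
G1 X15.00 Y0.00
G1 X15.00 Y8.00
G1 X5.00 Y8.00
G1 X5.00 Y19.00
G1 X0.00 Y19.00
G1 X0.00 Y0.00
M2 ; end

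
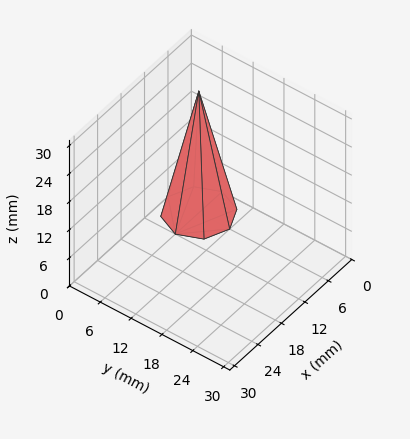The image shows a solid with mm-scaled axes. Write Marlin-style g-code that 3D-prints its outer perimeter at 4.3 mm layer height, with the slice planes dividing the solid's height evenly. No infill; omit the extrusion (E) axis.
Reading the render: the shape is a regular 8-sided pyramid, base circumscribed radius ≈ 6 mm, apex at z ≈ 26 mm (dimensions read to the nearest mm from the axis ticks). For the g-code, the solid's height is divided into equal slices at the stated Δz and each level perimeter traced with G1 moves after a G0 lift.

; perimeter-only toolpath
G21 ; units = mm
G90 ; absolute positioning
G28 ; home
; layer 1
G0 Z4.3
G0 X11.0 Y6.0
G1 X9.5 Y9.5
G1 X6.0 Y11.0
G1 X2.5 Y9.5
G1 X1.0 Y6.0
G1 X2.5 Y2.5
G1 X6.0 Y1.0
G1 X9.5 Y2.5
G1 X11.0 Y6.0
; layer 2
G0 Z8.7
G0 X10.0 Y6.0
G1 X8.8 Y8.8
G1 X6.0 Y10.0
G1 X3.2 Y8.8
G1 X2.0 Y6.0
G1 X3.2 Y3.2
G1 X6.0 Y2.0
G1 X8.8 Y3.2
G1 X10.0 Y6.0
; layer 3
G0 Z13.0
G0 X9.0 Y6.0
G1 X8.1 Y8.1
G1 X6.0 Y9.0
G1 X3.9 Y8.1
G1 X3.0 Y6.0
G1 X3.9 Y3.9
G1 X6.0 Y3.0
G1 X8.1 Y3.9
G1 X9.0 Y6.0
; layer 4
G0 Z17.3
G0 X8.0 Y6.0
G1 X7.4 Y7.4
G1 X6.0 Y8.0
G1 X4.6 Y7.4
G1 X4.0 Y6.0
G1 X4.6 Y4.6
G1 X6.0 Y4.0
G1 X7.4 Y4.6
G1 X8.0 Y6.0
; layer 5
G0 Z21.7
G0 X7.0 Y6.0
G1 X6.7 Y6.7
G1 X6.0 Y7.0
G1 X5.3 Y6.7
G1 X5.0 Y6.0
G1 X5.3 Y5.3
G1 X6.0 Y5.0
G1 X6.7 Y5.3
G1 X7.0 Y6.0
M2 ; end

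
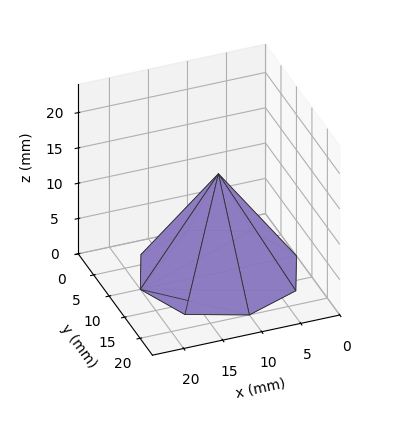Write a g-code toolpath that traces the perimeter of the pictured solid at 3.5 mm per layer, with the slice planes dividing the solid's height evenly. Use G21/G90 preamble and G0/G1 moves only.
Reading the render: the shape is a regular 8-sided pyramid, base circumscribed radius ≈ 10 mm, apex at z ≈ 14 mm (dimensions read to the nearest mm from the axis ticks). For the g-code, the solid's height is divided into equal slices at the stated Δz and each level perimeter traced with G1 moves after a G0 lift.

; perimeter-only toolpath
G21 ; units = mm
G90 ; absolute positioning
G28 ; home
; layer 1
G0 Z3.5
G0 X17.5 Y10.0
G1 X15.3 Y15.3
G1 X10.0 Y17.5
G1 X4.7 Y15.3
G1 X2.5 Y10.0
G1 X4.7 Y4.7
G1 X10.0 Y2.5
G1 X15.3 Y4.7
G1 X17.5 Y10.0
; layer 2
G0 Z7.0
G0 X15.0 Y10.0
G1 X13.6 Y13.6
G1 X10.0 Y15.0
G1 X6.5 Y13.6
G1 X5.0 Y10.0
G1 X6.5 Y6.5
G1 X10.0 Y5.0
G1 X13.6 Y6.5
G1 X15.0 Y10.0
; layer 3
G0 Z10.5
G0 X12.5 Y10.0
G1 X11.8 Y11.8
G1 X10.0 Y12.5
G1 X8.2 Y11.8
G1 X7.5 Y10.0
G1 X8.2 Y8.2
G1 X10.0 Y7.5
G1 X11.8 Y8.2
G1 X12.5 Y10.0
M2 ; end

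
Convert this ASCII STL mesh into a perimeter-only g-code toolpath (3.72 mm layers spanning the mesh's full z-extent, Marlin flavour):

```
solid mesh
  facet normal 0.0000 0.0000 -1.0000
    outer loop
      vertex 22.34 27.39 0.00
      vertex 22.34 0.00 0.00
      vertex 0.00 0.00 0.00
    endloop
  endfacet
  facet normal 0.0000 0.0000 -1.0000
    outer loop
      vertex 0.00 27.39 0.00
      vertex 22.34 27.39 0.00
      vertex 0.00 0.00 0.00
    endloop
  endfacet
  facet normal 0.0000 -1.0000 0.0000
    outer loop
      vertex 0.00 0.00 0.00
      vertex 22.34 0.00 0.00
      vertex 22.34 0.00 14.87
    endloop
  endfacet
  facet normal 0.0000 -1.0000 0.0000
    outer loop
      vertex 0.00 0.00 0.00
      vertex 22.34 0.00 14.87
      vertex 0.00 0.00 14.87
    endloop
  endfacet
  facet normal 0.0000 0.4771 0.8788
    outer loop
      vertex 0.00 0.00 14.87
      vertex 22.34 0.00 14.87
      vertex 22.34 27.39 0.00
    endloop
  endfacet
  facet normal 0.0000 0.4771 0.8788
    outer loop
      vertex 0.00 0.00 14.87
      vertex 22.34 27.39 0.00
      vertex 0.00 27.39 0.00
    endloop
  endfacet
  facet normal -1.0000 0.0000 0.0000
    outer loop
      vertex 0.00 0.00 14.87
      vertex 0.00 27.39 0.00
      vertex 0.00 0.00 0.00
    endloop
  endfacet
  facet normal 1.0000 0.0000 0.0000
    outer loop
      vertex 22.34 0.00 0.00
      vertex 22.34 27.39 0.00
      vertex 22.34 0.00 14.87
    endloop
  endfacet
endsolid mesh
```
; perimeter-only toolpath
G21 ; units = mm
G90 ; absolute positioning
G28 ; home
; layer 1
G0 Z3.72
G0 X0.00 Y0.00
G1 X22.34 Y0.00
G1 X22.34 Y20.54
G1 X0.00 Y20.54
G1 X0.00 Y0.00
; layer 2
G0 Z7.43
G0 X0.00 Y0.00
G1 X22.34 Y0.00
G1 X22.34 Y13.70
G1 X0.00 Y13.70
G1 X0.00 Y0.00
; layer 3
G0 Z11.15
G0 X0.00 Y0.00
G1 X22.34 Y0.00
G1 X22.34 Y6.85
G1 X0.00 Y6.85
G1 X0.00 Y0.00
M2 ; end

The solid is a wedge (ramp): 22.3 × 27.4 mm base, rising to 14.9 mm along the y=0 edge and sloping linearly to z=0 at y=27.4. Slicing at Δz = 3.72 mm — 4 equal slices spanning the solid's height, so layer i sits at z = i·h/4 — gives 3 non-empty perimeters. Each is a 4-segment closed polygon; G0 lifts to the layer z and rapids to the start vertex, then G1 traces the edges. The cross-section shrinks linearly with z (the slice at the apex is degenerate and omitted).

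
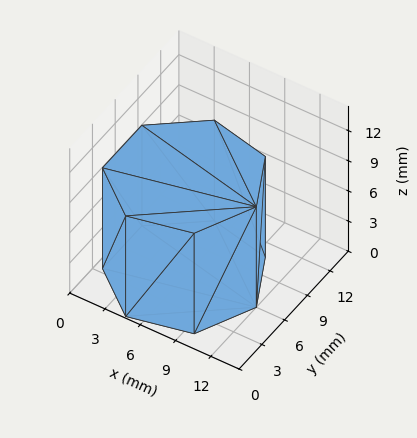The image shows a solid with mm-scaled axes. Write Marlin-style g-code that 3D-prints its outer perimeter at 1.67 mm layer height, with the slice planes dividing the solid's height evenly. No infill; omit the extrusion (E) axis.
Reading the render: the shape is a regular 7-sided prism (a cylinder approximated with 7 flat sides), circumscribed radius ≈ 6 mm, height ≈ 10 mm (dimensions read to the nearest mm from the axis ticks). For the g-code, the solid's height is divided into equal slices at the stated Δz and each level perimeter traced with G1 moves after a G0 lift.

; perimeter-only toolpath
G21 ; units = mm
G90 ; absolute positioning
G28 ; home
; layer 1
G0 Z1.67
G0 X12.00 Y6.00
G1 X9.74 Y10.69
G1 X4.66 Y11.85
G1 X0.59 Y8.60
G1 X0.59 Y3.40
G1 X4.66 Y0.15
G1 X9.74 Y1.31
G1 X12.00 Y6.00
; layer 2
G0 Z3.33
G0 X12.00 Y6.00
G1 X9.74 Y10.69
G1 X4.66 Y11.85
G1 X0.59 Y8.60
G1 X0.59 Y3.40
G1 X4.66 Y0.15
G1 X9.74 Y1.31
G1 X12.00 Y6.00
; layer 3
G0 Z5.00
G0 X12.00 Y6.00
G1 X9.74 Y10.69
G1 X4.66 Y11.85
G1 X0.59 Y8.60
G1 X0.59 Y3.40
G1 X4.66 Y0.15
G1 X9.74 Y1.31
G1 X12.00 Y6.00
; layer 4
G0 Z6.67
G0 X12.00 Y6.00
G1 X9.74 Y10.69
G1 X4.66 Y11.85
G1 X0.59 Y8.60
G1 X0.59 Y3.40
G1 X4.66 Y0.15
G1 X9.74 Y1.31
G1 X12.00 Y6.00
; layer 5
G0 Z8.33
G0 X12.00 Y6.00
G1 X9.74 Y10.69
G1 X4.66 Y11.85
G1 X0.59 Y8.60
G1 X0.59 Y3.40
G1 X4.66 Y0.15
G1 X9.74 Y1.31
G1 X12.00 Y6.00
; layer 6
G0 Z10.00
G0 X12.00 Y6.00
G1 X9.74 Y10.69
G1 X4.66 Y11.85
G1 X0.59 Y8.60
G1 X0.59 Y3.40
G1 X4.66 Y0.15
G1 X9.74 Y1.31
G1 X12.00 Y6.00
M2 ; end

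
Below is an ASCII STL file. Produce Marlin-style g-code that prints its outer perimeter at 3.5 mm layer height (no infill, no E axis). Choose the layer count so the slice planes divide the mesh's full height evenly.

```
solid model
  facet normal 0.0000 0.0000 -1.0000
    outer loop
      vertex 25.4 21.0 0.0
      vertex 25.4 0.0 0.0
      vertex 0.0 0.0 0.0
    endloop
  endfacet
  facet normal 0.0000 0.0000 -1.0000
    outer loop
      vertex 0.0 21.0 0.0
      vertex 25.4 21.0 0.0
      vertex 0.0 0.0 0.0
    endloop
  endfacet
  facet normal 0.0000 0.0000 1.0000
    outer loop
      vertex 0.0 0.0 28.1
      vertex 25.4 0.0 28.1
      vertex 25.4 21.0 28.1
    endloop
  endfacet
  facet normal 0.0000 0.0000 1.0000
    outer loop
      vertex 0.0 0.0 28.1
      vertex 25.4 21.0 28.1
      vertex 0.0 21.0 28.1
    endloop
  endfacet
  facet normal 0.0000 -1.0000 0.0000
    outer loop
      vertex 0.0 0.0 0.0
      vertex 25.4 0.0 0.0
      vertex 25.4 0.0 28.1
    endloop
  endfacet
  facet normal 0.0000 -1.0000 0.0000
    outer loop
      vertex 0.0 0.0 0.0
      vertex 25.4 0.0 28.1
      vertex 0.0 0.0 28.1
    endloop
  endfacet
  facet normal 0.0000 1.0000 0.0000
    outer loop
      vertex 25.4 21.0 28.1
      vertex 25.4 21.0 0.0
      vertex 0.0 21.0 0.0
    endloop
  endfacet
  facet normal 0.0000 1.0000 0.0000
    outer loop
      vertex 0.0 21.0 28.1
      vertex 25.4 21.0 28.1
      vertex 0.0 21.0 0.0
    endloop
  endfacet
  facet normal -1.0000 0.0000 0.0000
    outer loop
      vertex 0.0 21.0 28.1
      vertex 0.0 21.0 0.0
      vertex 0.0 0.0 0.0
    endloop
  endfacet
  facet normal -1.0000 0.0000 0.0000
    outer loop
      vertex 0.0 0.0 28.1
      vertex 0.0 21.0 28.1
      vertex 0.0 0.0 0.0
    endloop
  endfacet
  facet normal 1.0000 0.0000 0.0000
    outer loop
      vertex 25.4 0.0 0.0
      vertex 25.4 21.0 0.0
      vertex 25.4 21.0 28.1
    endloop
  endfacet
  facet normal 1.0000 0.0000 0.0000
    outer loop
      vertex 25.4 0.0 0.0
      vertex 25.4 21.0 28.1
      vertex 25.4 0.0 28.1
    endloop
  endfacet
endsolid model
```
; perimeter-only toolpath
G21 ; units = mm
G90 ; absolute positioning
G28 ; home
; layer 1
G0 Z3.5
G0 X0.0 Y0.0
G1 X25.4 Y0.0
G1 X25.4 Y21.0
G1 X0.0 Y21.0
G1 X0.0 Y0.0
; layer 2
G0 Z7.0
G0 X0.0 Y0.0
G1 X25.4 Y0.0
G1 X25.4 Y21.0
G1 X0.0 Y21.0
G1 X0.0 Y0.0
; layer 3
G0 Z10.5
G0 X0.0 Y0.0
G1 X25.4 Y0.0
G1 X25.4 Y21.0
G1 X0.0 Y21.0
G1 X0.0 Y0.0
; layer 4
G0 Z14.1
G0 X0.0 Y0.0
G1 X25.4 Y0.0
G1 X25.4 Y21.0
G1 X0.0 Y21.0
G1 X0.0 Y0.0
; layer 5
G0 Z17.6
G0 X0.0 Y0.0
G1 X25.4 Y0.0
G1 X25.4 Y21.0
G1 X0.0 Y21.0
G1 X0.0 Y0.0
; layer 6
G0 Z21.1
G0 X0.0 Y0.0
G1 X25.4 Y0.0
G1 X25.4 Y21.0
G1 X0.0 Y21.0
G1 X0.0 Y0.0
; layer 7
G0 Z24.6
G0 X0.0 Y0.0
G1 X25.4 Y0.0
G1 X25.4 Y21.0
G1 X0.0 Y21.0
G1 X0.0 Y0.0
; layer 8
G0 Z28.1
G0 X0.0 Y0.0
G1 X25.4 Y0.0
G1 X25.4 Y21.0
G1 X0.0 Y21.0
G1 X0.0 Y0.0
M2 ; end

The solid is a rectangular box, roughly 25.4 × 21 mm footprint and 28.1 mm tall. Slicing at Δz = 3.5 mm — 8 equal slices spanning the solid's height, so layer i sits at z = i·h/8 — gives 8 non-empty perimeters. Each is a 4-segment closed polygon; G0 lifts to the layer z and rapids to the start vertex, then G1 traces the edges.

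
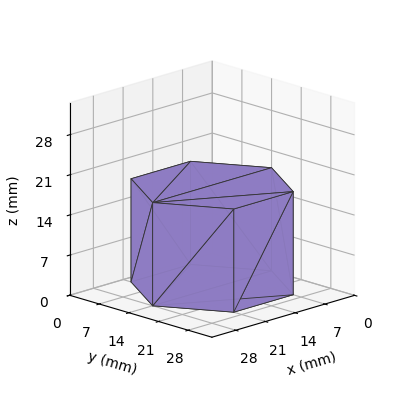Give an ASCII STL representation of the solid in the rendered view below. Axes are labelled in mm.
Reading the render: the shape is a regular 6-sided prism (a cylinder approximated with 6 flat sides), circumscribed radius ≈ 14 mm, height ≈ 18 mm (dimensions read to the nearest mm from the axis ticks). For the STL, each face is triangulated and given an outward normal.

solid part
  facet normal 0.0000 0.0000 -1.0000
    outer loop
      vertex 7.00 26.12 0.00
      vertex 21.00 26.12 0.00
      vertex 28.00 14.00 0.00
    endloop
  endfacet
  facet normal 0.0000 0.0000 -1.0000
    outer loop
      vertex 0.00 14.00 0.00
      vertex 7.00 26.12 0.00
      vertex 28.00 14.00 0.00
    endloop
  endfacet
  facet normal 0.0000 0.0000 -1.0000
    outer loop
      vertex 7.00 1.88 0.00
      vertex 0.00 14.00 0.00
      vertex 28.00 14.00 0.00
    endloop
  endfacet
  facet normal 0.0000 0.0000 -1.0000
    outer loop
      vertex 21.00 1.88 0.00
      vertex 7.00 1.88 0.00
      vertex 28.00 14.00 0.00
    endloop
  endfacet
  facet normal 0.0000 0.0000 1.0000
    outer loop
      vertex 28.00 14.00 18.00
      vertex 21.00 26.12 18.00
      vertex 7.00 26.12 18.00
    endloop
  endfacet
  facet normal 0.0000 0.0000 1.0000
    outer loop
      vertex 28.00 14.00 18.00
      vertex 7.00 26.12 18.00
      vertex 0.00 14.00 18.00
    endloop
  endfacet
  facet normal 0.0000 0.0000 1.0000
    outer loop
      vertex 28.00 14.00 18.00
      vertex 0.00 14.00 18.00
      vertex 7.00 1.88 18.00
    endloop
  endfacet
  facet normal 0.0000 0.0000 1.0000
    outer loop
      vertex 28.00 14.00 18.00
      vertex 7.00 1.88 18.00
      vertex 21.00 1.88 18.00
    endloop
  endfacet
  facet normal 0.8659 0.5001 0.0000
    outer loop
      vertex 28.00 14.00 0.00
      vertex 21.00 26.12 0.00
      vertex 21.00 26.12 18.00
    endloop
  endfacet
  facet normal 0.8659 0.5001 0.0000
    outer loop
      vertex 28.00 14.00 0.00
      vertex 21.00 26.12 18.00
      vertex 28.00 14.00 18.00
    endloop
  endfacet
  facet normal 0.0000 1.0000 0.0000
    outer loop
      vertex 21.00 26.12 0.00
      vertex 7.00 26.12 0.00
      vertex 7.00 26.12 18.00
    endloop
  endfacet
  facet normal 0.0000 1.0000 0.0000
    outer loop
      vertex 21.00 26.12 0.00
      vertex 7.00 26.12 18.00
      vertex 21.00 26.12 18.00
    endloop
  endfacet
  facet normal -0.8659 0.5001 0.0000
    outer loop
      vertex 7.00 26.12 0.00
      vertex 0.00 14.00 0.00
      vertex 0.00 14.00 18.00
    endloop
  endfacet
  facet normal -0.8659 0.5001 0.0000
    outer loop
      vertex 7.00 26.12 0.00
      vertex 0.00 14.00 18.00
      vertex 7.00 26.12 18.00
    endloop
  endfacet
  facet normal -0.8659 -0.5001 0.0000
    outer loop
      vertex 0.00 14.00 0.00
      vertex 7.00 1.88 0.00
      vertex 7.00 1.88 18.00
    endloop
  endfacet
  facet normal -0.8659 -0.5001 0.0000
    outer loop
      vertex 0.00 14.00 0.00
      vertex 7.00 1.88 18.00
      vertex 0.00 14.00 18.00
    endloop
  endfacet
  facet normal 0.0000 -1.0000 0.0000
    outer loop
      vertex 7.00 1.88 0.00
      vertex 21.00 1.88 0.00
      vertex 21.00 1.88 18.00
    endloop
  endfacet
  facet normal 0.0000 -1.0000 0.0000
    outer loop
      vertex 7.00 1.88 0.00
      vertex 21.00 1.88 18.00
      vertex 7.00 1.88 18.00
    endloop
  endfacet
  facet normal 0.8659 -0.5001 0.0000
    outer loop
      vertex 21.00 1.88 0.00
      vertex 28.00 14.00 0.00
      vertex 28.00 14.00 18.00
    endloop
  endfacet
  facet normal 0.8659 -0.5001 0.0000
    outer loop
      vertex 21.00 1.88 0.00
      vertex 28.00 14.00 18.00
      vertex 21.00 1.88 18.00
    endloop
  endfacet
endsolid part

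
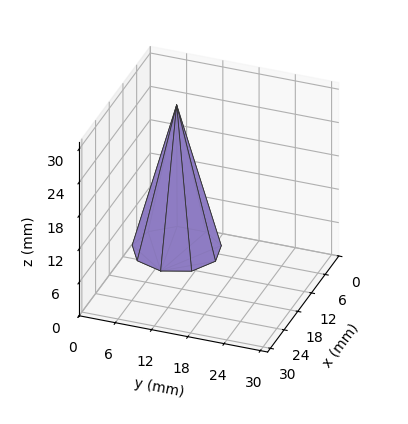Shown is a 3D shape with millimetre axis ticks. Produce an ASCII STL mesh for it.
Reading the render: the shape is a regular 9-sided pyramid, base circumscribed radius ≈ 7 mm, apex at z ≈ 26 mm (dimensions read to the nearest mm from the axis ticks). For the STL, each face is triangulated and given an outward normal.

solid part
  facet normal 0.0000 0.0000 -1.0000
    outer loop
      vertex 8.22 13.89 0.00
      vertex 12.36 11.50 0.00
      vertex 14.00 7.00 0.00
    endloop
  endfacet
  facet normal 0.0000 0.0000 -1.0000
    outer loop
      vertex 3.50 13.06 0.00
      vertex 8.22 13.89 0.00
      vertex 14.00 7.00 0.00
    endloop
  endfacet
  facet normal 0.0000 0.0000 -1.0000
    outer loop
      vertex 0.42 9.39 0.00
      vertex 3.50 13.06 0.00
      vertex 14.00 7.00 0.00
    endloop
  endfacet
  facet normal 0.0000 0.0000 -1.0000
    outer loop
      vertex 0.42 4.61 0.00
      vertex 0.42 9.39 0.00
      vertex 14.00 7.00 0.00
    endloop
  endfacet
  facet normal 0.0000 0.0000 -1.0000
    outer loop
      vertex 3.50 0.94 0.00
      vertex 0.42 4.61 0.00
      vertex 14.00 7.00 0.00
    endloop
  endfacet
  facet normal 0.0000 0.0000 -1.0000
    outer loop
      vertex 8.22 0.11 0.00
      vertex 3.50 0.94 0.00
      vertex 14.00 7.00 0.00
    endloop
  endfacet
  facet normal 0.0000 0.0000 -1.0000
    outer loop
      vertex 12.36 2.50 0.00
      vertex 8.22 0.11 0.00
      vertex 14.00 7.00 0.00
    endloop
  endfacet
  facet normal 0.9109 0.3320 0.2452
    outer loop
      vertex 14.00 7.00 0.00
      vertex 12.36 11.50 0.00
      vertex 7.00 7.00 26.00
    endloop
  endfacet
  facet normal 0.4847 0.8396 0.2452
    outer loop
      vertex 12.36 11.50 0.00
      vertex 8.22 13.89 0.00
      vertex 7.00 7.00 26.00
    endloop
  endfacet
  facet normal -0.1679 0.9548 0.2452
    outer loop
      vertex 8.22 13.89 0.00
      vertex 3.50 13.06 0.00
      vertex 7.00 7.00 26.00
    endloop
  endfacet
  facet normal -0.7426 0.6232 0.2452
    outer loop
      vertex 3.50 13.06 0.00
      vertex 0.42 9.39 0.00
      vertex 7.00 7.00 26.00
    endloop
  endfacet
  facet normal -0.9694 0.0000 0.2453
    outer loop
      vertex 0.42 9.39 0.00
      vertex 0.42 4.61 0.00
      vertex 7.00 7.00 26.00
    endloop
  endfacet
  facet normal -0.7426 -0.6232 0.2452
    outer loop
      vertex 0.42 4.61 0.00
      vertex 3.50 0.94 0.00
      vertex 7.00 7.00 26.00
    endloop
  endfacet
  facet normal -0.1679 -0.9548 0.2452
    outer loop
      vertex 3.50 0.94 0.00
      vertex 8.22 0.11 0.00
      vertex 7.00 7.00 26.00
    endloop
  endfacet
  facet normal 0.4847 -0.8396 0.2452
    outer loop
      vertex 8.22 0.11 0.00
      vertex 12.36 2.50 0.00
      vertex 7.00 7.00 26.00
    endloop
  endfacet
  facet normal 0.9109 -0.3320 0.2452
    outer loop
      vertex 12.36 2.50 0.00
      vertex 14.00 7.00 0.00
      vertex 7.00 7.00 26.00
    endloop
  endfacet
endsolid part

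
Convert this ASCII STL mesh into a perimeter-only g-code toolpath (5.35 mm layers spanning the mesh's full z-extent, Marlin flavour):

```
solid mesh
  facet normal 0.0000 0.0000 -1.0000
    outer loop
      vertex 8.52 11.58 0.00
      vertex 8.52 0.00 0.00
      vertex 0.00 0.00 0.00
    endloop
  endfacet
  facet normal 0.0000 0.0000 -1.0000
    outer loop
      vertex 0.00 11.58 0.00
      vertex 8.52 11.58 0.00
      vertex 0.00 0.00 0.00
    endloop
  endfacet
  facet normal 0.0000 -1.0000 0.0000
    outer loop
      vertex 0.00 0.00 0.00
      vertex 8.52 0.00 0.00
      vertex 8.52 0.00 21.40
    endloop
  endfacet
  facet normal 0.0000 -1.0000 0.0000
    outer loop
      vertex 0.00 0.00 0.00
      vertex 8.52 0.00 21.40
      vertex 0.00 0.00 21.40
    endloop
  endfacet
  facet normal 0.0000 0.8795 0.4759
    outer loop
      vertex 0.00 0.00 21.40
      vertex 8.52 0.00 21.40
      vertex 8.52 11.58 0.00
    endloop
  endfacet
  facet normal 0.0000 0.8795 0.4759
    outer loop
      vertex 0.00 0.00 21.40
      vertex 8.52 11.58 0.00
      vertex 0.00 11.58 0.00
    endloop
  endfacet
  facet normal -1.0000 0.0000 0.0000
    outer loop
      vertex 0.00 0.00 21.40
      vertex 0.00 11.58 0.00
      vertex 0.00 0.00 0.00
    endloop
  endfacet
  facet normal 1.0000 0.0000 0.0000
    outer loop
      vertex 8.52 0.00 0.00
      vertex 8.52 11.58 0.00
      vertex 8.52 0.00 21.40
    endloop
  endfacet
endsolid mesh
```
; perimeter-only toolpath
G21 ; units = mm
G90 ; absolute positioning
G28 ; home
; layer 1
G0 Z5.35
G0 X0.00 Y0.00
G1 X8.52 Y0.00
G1 X8.52 Y8.69
G1 X0.00 Y8.69
G1 X0.00 Y0.00
; layer 2
G0 Z10.70
G0 X0.00 Y0.00
G1 X8.52 Y0.00
G1 X8.52 Y5.79
G1 X0.00 Y5.79
G1 X0.00 Y0.00
; layer 3
G0 Z16.05
G0 X0.00 Y0.00
G1 X8.52 Y0.00
G1 X8.52 Y2.90
G1 X0.00 Y2.90
G1 X0.00 Y0.00
M2 ; end

The solid is a wedge (ramp): 8.52 × 11.6 mm base, rising to 21.4 mm along the y=0 edge and sloping linearly to z=0 at y=11.6. Slicing at Δz = 5.35 mm — 4 equal slices spanning the solid's height, so layer i sits at z = i·h/4 — gives 3 non-empty perimeters. Each is a 4-segment closed polygon; G0 lifts to the layer z and rapids to the start vertex, then G1 traces the edges. The cross-section shrinks linearly with z (the slice at the apex is degenerate and omitted).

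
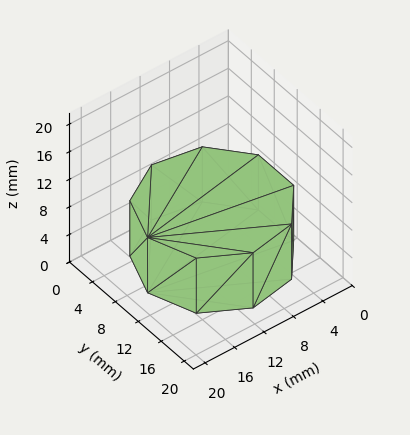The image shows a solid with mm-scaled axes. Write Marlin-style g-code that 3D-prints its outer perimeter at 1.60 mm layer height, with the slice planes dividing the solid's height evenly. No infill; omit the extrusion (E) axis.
Reading the render: the shape is a regular 9-sided prism (a cylinder approximated with 9 flat sides), circumscribed radius ≈ 9 mm, height ≈ 8 mm (dimensions read to the nearest mm from the axis ticks). For the g-code, the solid's height is divided into equal slices at the stated Δz and each level perimeter traced with G1 moves after a G0 lift.

; perimeter-only toolpath
G21 ; units = mm
G90 ; absolute positioning
G28 ; home
; layer 1
G0 Z1.60
G0 X18.00 Y9.00
G1 X15.89 Y14.79
G1 X10.56 Y17.86
G1 X4.50 Y16.79
G1 X0.54 Y12.08
G1 X0.54 Y5.92
G1 X4.50 Y1.21
G1 X10.56 Y0.14
G1 X15.89 Y3.21
G1 X18.00 Y9.00
; layer 2
G0 Z3.20
G0 X18.00 Y9.00
G1 X15.89 Y14.79
G1 X10.56 Y17.86
G1 X4.50 Y16.79
G1 X0.54 Y12.08
G1 X0.54 Y5.92
G1 X4.50 Y1.21
G1 X10.56 Y0.14
G1 X15.89 Y3.21
G1 X18.00 Y9.00
; layer 3
G0 Z4.80
G0 X18.00 Y9.00
G1 X15.89 Y14.79
G1 X10.56 Y17.86
G1 X4.50 Y16.79
G1 X0.54 Y12.08
G1 X0.54 Y5.92
G1 X4.50 Y1.21
G1 X10.56 Y0.14
G1 X15.89 Y3.21
G1 X18.00 Y9.00
; layer 4
G0 Z6.40
G0 X18.00 Y9.00
G1 X15.89 Y14.79
G1 X10.56 Y17.86
G1 X4.50 Y16.79
G1 X0.54 Y12.08
G1 X0.54 Y5.92
G1 X4.50 Y1.21
G1 X10.56 Y0.14
G1 X15.89 Y3.21
G1 X18.00 Y9.00
; layer 5
G0 Z8.00
G0 X18.00 Y9.00
G1 X15.89 Y14.79
G1 X10.56 Y17.86
G1 X4.50 Y16.79
G1 X0.54 Y12.08
G1 X0.54 Y5.92
G1 X4.50 Y1.21
G1 X10.56 Y0.14
G1 X15.89 Y3.21
G1 X18.00 Y9.00
M2 ; end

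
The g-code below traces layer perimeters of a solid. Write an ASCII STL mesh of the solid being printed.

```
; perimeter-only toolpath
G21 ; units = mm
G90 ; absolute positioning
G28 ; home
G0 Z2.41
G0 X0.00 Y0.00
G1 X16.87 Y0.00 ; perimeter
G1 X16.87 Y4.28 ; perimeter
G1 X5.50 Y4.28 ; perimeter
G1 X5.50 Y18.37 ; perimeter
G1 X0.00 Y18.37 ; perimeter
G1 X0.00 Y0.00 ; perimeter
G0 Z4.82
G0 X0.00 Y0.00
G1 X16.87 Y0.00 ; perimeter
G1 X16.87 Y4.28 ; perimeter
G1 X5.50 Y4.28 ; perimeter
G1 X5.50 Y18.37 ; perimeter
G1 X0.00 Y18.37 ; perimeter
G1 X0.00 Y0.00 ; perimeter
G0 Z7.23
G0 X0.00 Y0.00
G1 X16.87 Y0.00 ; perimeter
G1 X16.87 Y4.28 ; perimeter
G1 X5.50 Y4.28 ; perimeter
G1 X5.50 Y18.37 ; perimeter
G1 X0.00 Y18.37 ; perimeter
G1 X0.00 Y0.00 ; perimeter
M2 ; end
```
solid part
  facet normal 0.0000 0.0000 -1.0000
    outer loop
      vertex 16.87 4.28 0.00
      vertex 16.87 0.00 0.00
      vertex 0.00 0.00 0.00
    endloop
  endfacet
  facet normal 0.0000 0.0000 -1.0000
    outer loop
      vertex 5.50 4.28 0.00
      vertex 16.87 4.28 0.00
      vertex 0.00 0.00 0.00
    endloop
  endfacet
  facet normal 0.0000 0.0000 -1.0000
    outer loop
      vertex 5.50 18.37 0.00
      vertex 5.50 4.28 0.00
      vertex 0.00 0.00 0.00
    endloop
  endfacet
  facet normal 0.0000 0.0000 -1.0000
    outer loop
      vertex 0.00 18.37 0.00
      vertex 5.50 18.37 0.00
      vertex 0.00 0.00 0.00
    endloop
  endfacet
  facet normal 0.0000 0.0000 1.0000
    outer loop
      vertex 0.00 0.00 7.23
      vertex 16.87 0.00 7.23
      vertex 16.87 4.28 7.23
    endloop
  endfacet
  facet normal 0.0000 0.0000 1.0000
    outer loop
      vertex 0.00 0.00 7.23
      vertex 16.87 4.28 7.23
      vertex 5.50 4.28 7.23
    endloop
  endfacet
  facet normal 0.0000 0.0000 1.0000
    outer loop
      vertex 0.00 0.00 7.23
      vertex 5.50 4.28 7.23
      vertex 5.50 18.37 7.23
    endloop
  endfacet
  facet normal 0.0000 0.0000 1.0000
    outer loop
      vertex 0.00 0.00 7.23
      vertex 5.50 18.37 7.23
      vertex 0.00 18.37 7.23
    endloop
  endfacet
  facet normal 0.0000 -1.0000 0.0000
    outer loop
      vertex 0.00 0.00 0.00
      vertex 16.87 0.00 0.00
      vertex 16.87 0.00 7.23
    endloop
  endfacet
  facet normal 0.0000 -1.0000 0.0000
    outer loop
      vertex 0.00 0.00 0.00
      vertex 16.87 0.00 7.23
      vertex 0.00 0.00 7.23
    endloop
  endfacet
  facet normal 1.0000 0.0000 0.0000
    outer loop
      vertex 16.87 0.00 0.00
      vertex 16.87 4.28 0.00
      vertex 16.87 4.28 7.23
    endloop
  endfacet
  facet normal 1.0000 0.0000 0.0000
    outer loop
      vertex 16.87 0.00 0.00
      vertex 16.87 4.28 7.23
      vertex 16.87 0.00 7.23
    endloop
  endfacet
  facet normal 0.0000 1.0000 0.0000
    outer loop
      vertex 16.87 4.28 0.00
      vertex 5.50 4.28 0.00
      vertex 5.50 4.28 7.23
    endloop
  endfacet
  facet normal 0.0000 1.0000 0.0000
    outer loop
      vertex 16.87 4.28 0.00
      vertex 5.50 4.28 7.23
      vertex 16.87 4.28 7.23
    endloop
  endfacet
  facet normal 1.0000 0.0000 0.0000
    outer loop
      vertex 5.50 4.28 0.00
      vertex 5.50 18.37 0.00
      vertex 5.50 18.37 7.23
    endloop
  endfacet
  facet normal 1.0000 0.0000 0.0000
    outer loop
      vertex 5.50 4.28 0.00
      vertex 5.50 18.37 7.23
      vertex 5.50 4.28 7.23
    endloop
  endfacet
  facet normal 0.0000 1.0000 0.0000
    outer loop
      vertex 5.50 18.37 0.00
      vertex 0.00 18.37 0.00
      vertex 0.00 18.37 7.23
    endloop
  endfacet
  facet normal 0.0000 1.0000 0.0000
    outer loop
      vertex 5.50 18.37 0.00
      vertex 0.00 18.37 7.23
      vertex 5.50 18.37 7.23
    endloop
  endfacet
  facet normal -1.0000 0.0000 0.0000
    outer loop
      vertex 0.00 18.37 0.00
      vertex 0.00 0.00 0.00
      vertex 0.00 0.00 7.23
    endloop
  endfacet
  facet normal -1.0000 0.0000 0.0000
    outer loop
      vertex 0.00 18.37 0.00
      vertex 0.00 0.00 7.23
      vertex 0.00 18.37 7.23
    endloop
  endfacet
endsolid part

The G0 Z moves step by Δz≈2.41 mm. Every layer's G1 loop is the same polygon, so the solid is a straight extrusion of it from z=0 to z≈7.23. Closing with flat bottom and top caps and triangulating gives 20 facets — an L-shaped prism: outer 16.9 × 18.4 mm, arm thicknesses ≈ 4.28 mm (horizontal) and 5.5 mm (vertical), extruded 7.23 mm in z.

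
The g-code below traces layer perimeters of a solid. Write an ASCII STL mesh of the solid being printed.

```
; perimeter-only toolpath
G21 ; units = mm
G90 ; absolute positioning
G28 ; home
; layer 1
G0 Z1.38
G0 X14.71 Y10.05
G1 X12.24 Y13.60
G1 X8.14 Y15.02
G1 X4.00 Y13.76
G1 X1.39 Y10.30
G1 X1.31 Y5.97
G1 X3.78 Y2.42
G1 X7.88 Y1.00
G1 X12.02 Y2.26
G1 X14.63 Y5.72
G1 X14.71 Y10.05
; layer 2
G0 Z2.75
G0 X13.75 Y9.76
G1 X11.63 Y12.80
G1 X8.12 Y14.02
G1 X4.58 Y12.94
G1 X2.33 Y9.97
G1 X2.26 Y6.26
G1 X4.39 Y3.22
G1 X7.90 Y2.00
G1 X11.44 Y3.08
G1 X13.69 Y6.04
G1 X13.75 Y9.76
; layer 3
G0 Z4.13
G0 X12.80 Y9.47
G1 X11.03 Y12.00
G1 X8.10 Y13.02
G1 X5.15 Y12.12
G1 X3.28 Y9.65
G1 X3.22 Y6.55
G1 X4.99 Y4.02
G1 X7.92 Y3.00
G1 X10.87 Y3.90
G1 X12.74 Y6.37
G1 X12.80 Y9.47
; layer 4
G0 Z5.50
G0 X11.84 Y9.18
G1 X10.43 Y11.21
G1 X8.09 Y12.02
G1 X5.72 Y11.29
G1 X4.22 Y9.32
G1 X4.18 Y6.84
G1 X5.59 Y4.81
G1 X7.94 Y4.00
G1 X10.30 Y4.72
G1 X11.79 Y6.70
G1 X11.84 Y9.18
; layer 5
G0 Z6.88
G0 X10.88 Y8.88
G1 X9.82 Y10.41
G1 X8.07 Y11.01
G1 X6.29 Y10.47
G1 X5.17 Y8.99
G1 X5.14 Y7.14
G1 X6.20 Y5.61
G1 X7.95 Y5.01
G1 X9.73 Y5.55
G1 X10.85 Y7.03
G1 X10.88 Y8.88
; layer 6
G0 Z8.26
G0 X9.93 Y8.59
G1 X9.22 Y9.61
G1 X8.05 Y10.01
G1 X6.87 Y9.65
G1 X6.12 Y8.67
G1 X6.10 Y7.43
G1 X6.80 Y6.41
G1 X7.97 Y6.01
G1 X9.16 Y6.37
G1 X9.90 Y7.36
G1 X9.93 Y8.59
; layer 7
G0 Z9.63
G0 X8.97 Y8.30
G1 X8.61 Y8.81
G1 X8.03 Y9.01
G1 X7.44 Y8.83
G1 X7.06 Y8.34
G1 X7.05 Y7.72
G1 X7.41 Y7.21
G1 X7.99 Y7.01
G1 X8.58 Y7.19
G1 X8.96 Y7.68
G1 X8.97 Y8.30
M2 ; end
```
solid part
  facet normal 0.0000 0.0000 -1.0000
    outer loop
      vertex 8.16 16.02 0.00
      vertex 12.84 14.40 0.00
      vertex 15.67 10.34 0.00
    endloop
  endfacet
  facet normal 0.0000 0.0000 -1.0000
    outer loop
      vertex 3.43 14.58 0.00
      vertex 8.16 16.02 0.00
      vertex 15.67 10.34 0.00
    endloop
  endfacet
  facet normal 0.0000 0.0000 -1.0000
    outer loop
      vertex 0.44 10.63 0.00
      vertex 3.43 14.58 0.00
      vertex 15.67 10.34 0.00
    endloop
  endfacet
  facet normal 0.0000 0.0000 -1.0000
    outer loop
      vertex 0.35 5.68 0.00
      vertex 0.44 10.63 0.00
      vertex 15.67 10.34 0.00
    endloop
  endfacet
  facet normal 0.0000 0.0000 -1.0000
    outer loop
      vertex 3.18 1.62 0.00
      vertex 0.35 5.68 0.00
      vertex 15.67 10.34 0.00
    endloop
  endfacet
  facet normal 0.0000 0.0000 -1.0000
    outer loop
      vertex 7.86 0.00 0.00
      vertex 3.18 1.62 0.00
      vertex 15.67 10.34 0.00
    endloop
  endfacet
  facet normal 0.0000 0.0000 -1.0000
    outer loop
      vertex 12.59 1.44 0.00
      vertex 7.86 0.00 0.00
      vertex 15.67 10.34 0.00
    endloop
  endfacet
  facet normal 0.0000 0.0000 -1.0000
    outer loop
      vertex 15.58 5.39 0.00
      vertex 12.59 1.44 0.00
      vertex 15.67 10.34 0.00
    endloop
  endfacet
  facet normal 0.6747 0.4703 0.5689
    outer loop
      vertex 15.67 10.34 0.00
      vertex 12.84 14.40 0.00
      vertex 8.01 8.01 11.01
    endloop
  endfacet
  facet normal 0.2690 0.7771 0.5690
    outer loop
      vertex 12.84 14.40 0.00
      vertex 8.16 16.02 0.00
      vertex 8.01 8.01 11.01
    endloop
  endfacet
  facet normal -0.2395 0.7867 0.5690
    outer loop
      vertex 8.16 16.02 0.00
      vertex 3.43 14.58 0.00
      vertex 8.01 8.01 11.01
    endloop
  endfacet
  facet normal -0.6557 0.4963 0.5689
    outer loop
      vertex 3.43 14.58 0.00
      vertex 0.44 10.63 0.00
      vertex 8.01 8.01 11.01
    endloop
  endfacet
  facet normal -0.8223 0.0150 0.5689
    outer loop
      vertex 0.44 10.63 0.00
      vertex 0.35 5.68 0.00
      vertex 8.01 8.01 11.01
    endloop
  endfacet
  facet normal -0.6747 -0.4703 0.5689
    outer loop
      vertex 0.35 5.68 0.00
      vertex 3.18 1.62 0.00
      vertex 8.01 8.01 11.01
    endloop
  endfacet
  facet normal -0.2690 -0.7771 0.5690
    outer loop
      vertex 3.18 1.62 0.00
      vertex 7.86 0.00 0.00
      vertex 8.01 8.01 11.01
    endloop
  endfacet
  facet normal 0.2395 -0.7867 0.5690
    outer loop
      vertex 7.86 0.00 0.00
      vertex 12.59 1.44 0.00
      vertex 8.01 8.01 11.01
    endloop
  endfacet
  facet normal 0.6557 -0.4963 0.5689
    outer loop
      vertex 12.59 1.44 0.00
      vertex 15.58 5.39 0.00
      vertex 8.01 8.01 11.01
    endloop
  endfacet
  facet normal 0.8223 -0.0150 0.5689
    outer loop
      vertex 15.58 5.39 0.00
      vertex 15.67 10.34 0.00
      vertex 8.01 8.01 11.01
    endloop
  endfacet
endsolid part

The G0 Z moves step by Δz≈1.38 mm. The G1 loops shrink linearly with z, so the solid tapers from its base footprint up to z≈11. Closing with a flat bottom cap and the tapered top and triangulating gives 18 facets — a regular 10-sided pyramid, base circumscribed radius ≈ 8.01 mm, apex at z ≈ 11 mm.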